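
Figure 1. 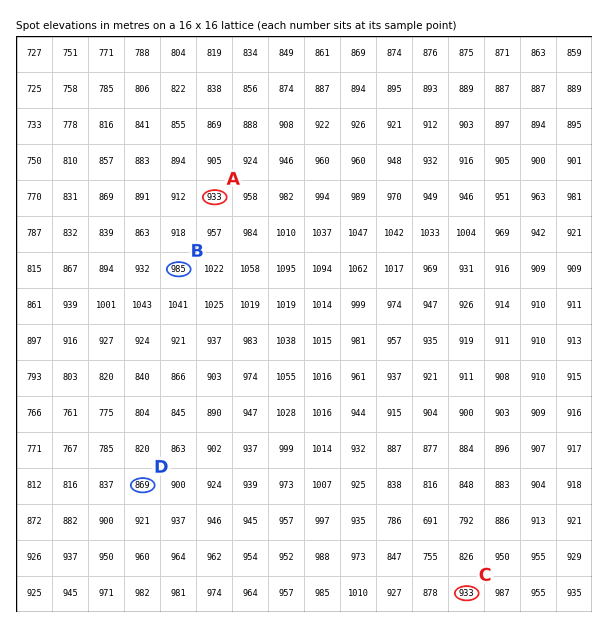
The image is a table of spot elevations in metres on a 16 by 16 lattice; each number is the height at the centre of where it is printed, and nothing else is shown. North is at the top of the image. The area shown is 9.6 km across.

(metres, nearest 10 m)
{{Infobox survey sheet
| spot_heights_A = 930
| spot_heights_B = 980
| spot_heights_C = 930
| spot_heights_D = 870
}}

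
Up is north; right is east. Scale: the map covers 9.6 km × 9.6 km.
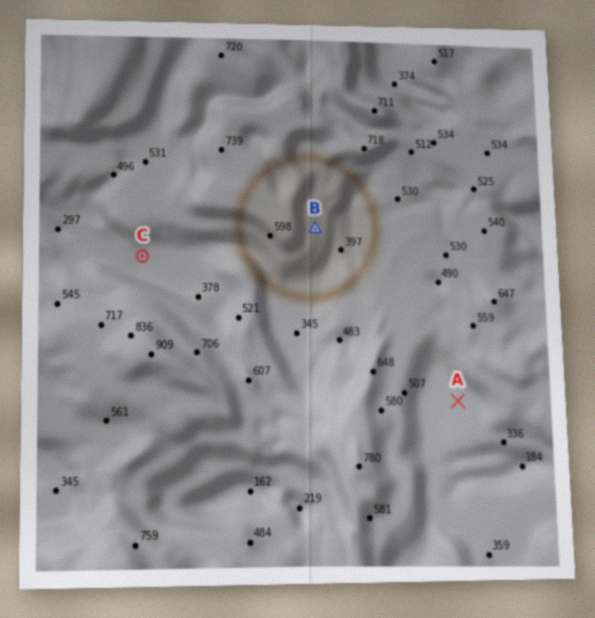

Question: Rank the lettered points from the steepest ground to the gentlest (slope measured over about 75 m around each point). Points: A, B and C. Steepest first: B C A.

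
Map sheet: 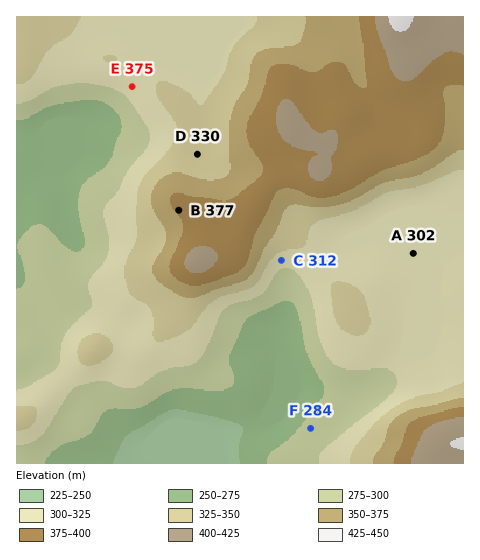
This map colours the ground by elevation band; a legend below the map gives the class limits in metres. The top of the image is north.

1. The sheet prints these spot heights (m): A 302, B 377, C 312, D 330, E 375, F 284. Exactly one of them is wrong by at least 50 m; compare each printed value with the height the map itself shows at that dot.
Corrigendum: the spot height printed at E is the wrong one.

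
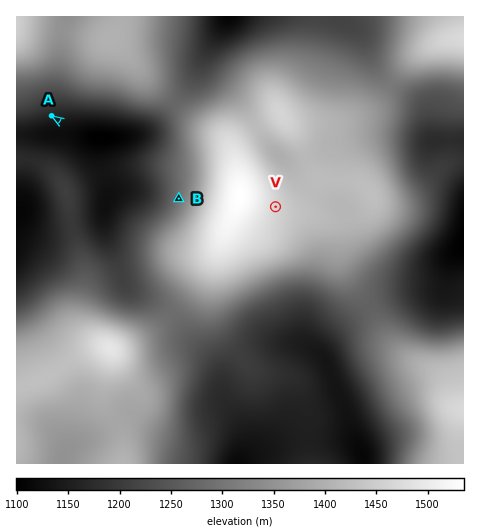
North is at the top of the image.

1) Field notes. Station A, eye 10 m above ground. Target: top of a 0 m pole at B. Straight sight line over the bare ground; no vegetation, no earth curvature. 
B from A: seen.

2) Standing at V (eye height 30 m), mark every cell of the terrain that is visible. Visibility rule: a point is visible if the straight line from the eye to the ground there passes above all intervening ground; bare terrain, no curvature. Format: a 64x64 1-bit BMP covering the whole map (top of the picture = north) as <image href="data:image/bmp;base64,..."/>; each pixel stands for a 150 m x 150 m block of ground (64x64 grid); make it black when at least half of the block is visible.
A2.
<image width="64" height="64" href="data:image/bmp;base64,Qk0+AgAAAAAAAD4AAAAoAAAAQAAAAEAAAAABAAEAAAAAAAACAAATCwAAEwsAAAIAAAAAAAAA////AAAAAAAAD+AAAP///wAH4AAA////AAPAAAB///4AAcAAAD///gAAAAAAH//8AAAAAAAf//wAAAAAAA///AAAAAAAA///AAAAAAAB//8AAAAAAAH//wAAAAAAAf//AAAAAAAB//8AAAAAAAH//wAAAAAAAf//AAAAAAAB//8AAAAAAAH//wAAAAAAAf//AAAAAAAB//8AAAAAAAH//wAAAAAAAf//AAAAAAAB/8MAAAAAAAH+AAAAAAAAAfAAAAAAAAABAAAAAAAAAAAAAAAAAAAAAAAAAAAAAAAAAAAAAAAAAAwAAAAAAAAADAAAAAAAAAAeAAAAAAAAAB8AAAAAAAD+PwAAAAAAAf//gAAAAAAB///AAAAAAAD//+AAAAAAAP//8AAAAAAA///wAAAAAAB///AAAAAAAH//8AAAAAAAf//gAAAAAAA//+AAAAAAACf/wAAAAAAAB/+AAAAAAAAH/4AAAAAAAA//AAAAAAAAP/8AAAAAAAB//wAAAAAAAH//gAAAAAAAP/+AAAAAAAA+HwAAAAAAADwAAAAAAAAAEAAAAAAAAAAAAAAAAAAAAAAAAAAAAAAAAAAAAwAAAAAAAAH/AAAAAAAAA/8AAAAAAAAD/wAAAAAAAAP/AAAAAAAAA/8AAAAAAAAD/wAAAAAAAAP4AAAAAAAAA/AAAAAAAAAD8A=="/>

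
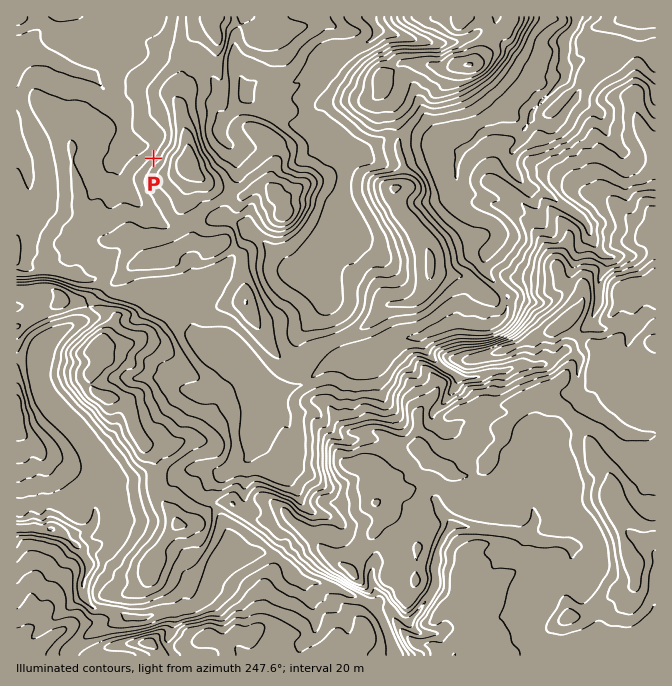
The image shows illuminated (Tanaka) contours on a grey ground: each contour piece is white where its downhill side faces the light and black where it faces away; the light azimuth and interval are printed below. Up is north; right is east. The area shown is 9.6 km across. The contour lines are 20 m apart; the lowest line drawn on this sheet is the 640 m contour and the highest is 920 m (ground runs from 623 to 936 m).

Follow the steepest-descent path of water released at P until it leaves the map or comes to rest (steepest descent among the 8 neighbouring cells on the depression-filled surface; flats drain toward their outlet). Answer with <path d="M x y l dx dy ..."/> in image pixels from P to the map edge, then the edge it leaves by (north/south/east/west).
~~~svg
<path d="M154 158l-10-10-4 0-6-3 0-2-9-8-1-15-2-2 0-3-4-7-8-8 0-2-3-3-3-7-14-13-3-2-3 0-2-1-4 0-1-2-3 0-19-10-3 0-7-3-5 0-2-2-21 0"/>
exit: west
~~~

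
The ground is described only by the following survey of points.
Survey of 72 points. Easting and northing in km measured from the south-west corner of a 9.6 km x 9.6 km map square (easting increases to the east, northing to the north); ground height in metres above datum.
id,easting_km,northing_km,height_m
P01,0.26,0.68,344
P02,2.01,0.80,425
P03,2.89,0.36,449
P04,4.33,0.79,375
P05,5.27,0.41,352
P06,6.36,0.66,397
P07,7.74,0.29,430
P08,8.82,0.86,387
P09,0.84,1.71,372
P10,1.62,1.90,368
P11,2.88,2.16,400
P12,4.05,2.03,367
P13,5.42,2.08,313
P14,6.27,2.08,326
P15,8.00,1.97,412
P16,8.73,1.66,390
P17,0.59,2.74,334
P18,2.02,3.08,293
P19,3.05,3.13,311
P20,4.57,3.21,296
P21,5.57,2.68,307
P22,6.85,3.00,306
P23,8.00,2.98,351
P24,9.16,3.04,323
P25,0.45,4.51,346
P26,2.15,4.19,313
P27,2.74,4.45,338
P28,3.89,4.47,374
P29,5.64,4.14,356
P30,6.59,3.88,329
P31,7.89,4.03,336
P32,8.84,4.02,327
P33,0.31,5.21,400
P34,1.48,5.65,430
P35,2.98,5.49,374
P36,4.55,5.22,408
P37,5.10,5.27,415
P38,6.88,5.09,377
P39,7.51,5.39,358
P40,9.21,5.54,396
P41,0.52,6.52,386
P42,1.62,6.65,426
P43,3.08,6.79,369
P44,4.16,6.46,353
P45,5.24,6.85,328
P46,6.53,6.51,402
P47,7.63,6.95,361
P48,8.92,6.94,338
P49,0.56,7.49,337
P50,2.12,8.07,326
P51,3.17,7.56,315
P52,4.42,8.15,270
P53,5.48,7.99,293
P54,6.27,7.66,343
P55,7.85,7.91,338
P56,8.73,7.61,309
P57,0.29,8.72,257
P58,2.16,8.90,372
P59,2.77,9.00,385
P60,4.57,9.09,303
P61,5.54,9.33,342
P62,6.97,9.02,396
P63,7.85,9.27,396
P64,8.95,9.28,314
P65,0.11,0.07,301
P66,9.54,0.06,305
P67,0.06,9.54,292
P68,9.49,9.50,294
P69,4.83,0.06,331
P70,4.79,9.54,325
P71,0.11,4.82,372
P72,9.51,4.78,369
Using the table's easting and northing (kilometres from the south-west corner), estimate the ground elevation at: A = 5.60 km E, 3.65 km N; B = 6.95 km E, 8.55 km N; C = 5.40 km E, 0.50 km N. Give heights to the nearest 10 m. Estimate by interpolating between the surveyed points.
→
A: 330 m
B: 380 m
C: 360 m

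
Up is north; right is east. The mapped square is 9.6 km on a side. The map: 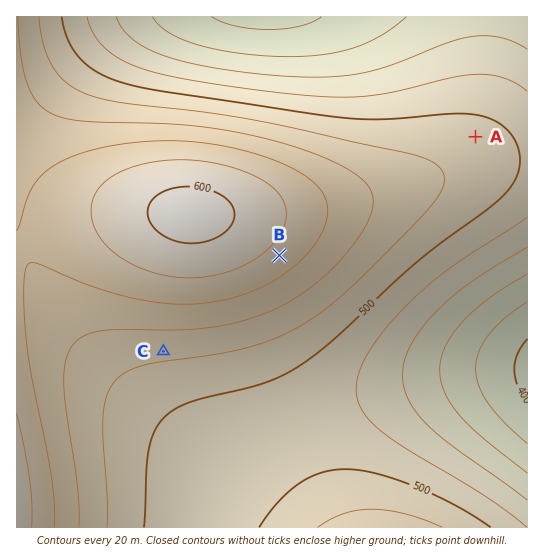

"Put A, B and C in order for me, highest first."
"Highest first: B C A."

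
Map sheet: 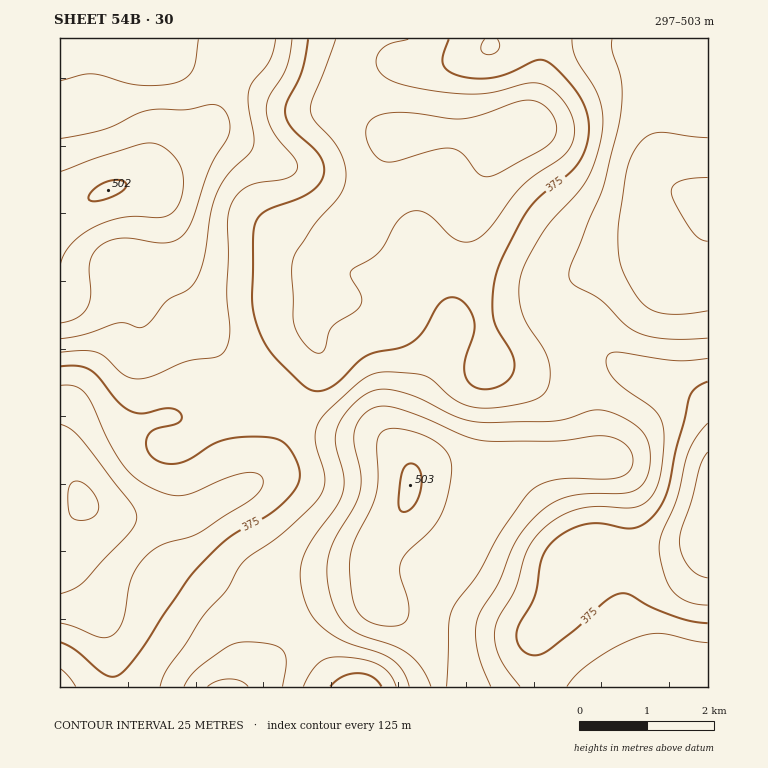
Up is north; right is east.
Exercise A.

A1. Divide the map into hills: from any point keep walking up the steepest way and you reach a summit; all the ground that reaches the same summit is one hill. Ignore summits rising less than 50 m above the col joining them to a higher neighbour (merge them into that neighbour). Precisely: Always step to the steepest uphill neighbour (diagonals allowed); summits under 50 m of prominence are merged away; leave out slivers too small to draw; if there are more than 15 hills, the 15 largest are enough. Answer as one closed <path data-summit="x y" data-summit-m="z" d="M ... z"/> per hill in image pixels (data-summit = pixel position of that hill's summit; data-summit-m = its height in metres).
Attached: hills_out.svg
<path data-summit="410 485" data-summit-m="503" d="M540 38l-183 1-8 26 1 33 12 17 11 10 10 6 15 3-6 3-3 7-8 30-14 27-12 17-27 29-12 19-3 13 7 19-9 20 0 14 9 20 0 10-5 17-51 93-11 11-25 13-5-19-11-25-20-25-17-10-20 2-25 10-31 15-19 16-5 9-2 10 12 23-11 13-14 9 0 163 648 0 0-279-12-11-20-10-38-12-25-15-14-6-15 2-37 10-58-1-2-33-12-54-7-19-1-29 7-34 15-37 14-19 20-12 6-8 10-40z"/><path data-summit="108 190" data-summit-m="502" d="M356 38l-296 1 0 484 14-8 11-13-12-23 2-10 5-9 9-9 19-12 47-20 20-2 10 5 15 13 18 30 9 22 1 9 25-13 14-16 48-88 5-17 0-10-9-20 0-14 9-20-7-19 3-13 12-19 27-29 12-17 14-27 8-30 3-7 6-3-15-3-10-6-11-10-12-17-1-33 8-24z"/><path data-summit="708 210" data-summit-m="482" d="M708 38l-167 1-2 41-10 40-6 8-20 12-14 19-15 37-7 34 1 29 7 19 10 43 5 45 57 0 37-10 15-2 14 6 25 15 38 12 20 10 12 9z"/>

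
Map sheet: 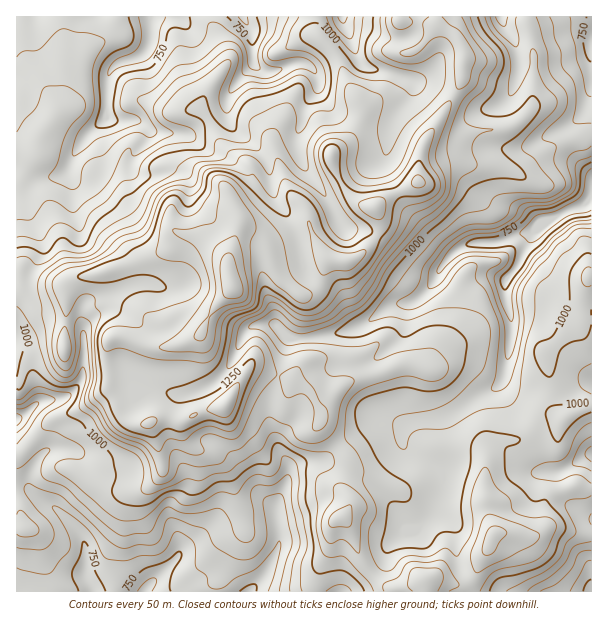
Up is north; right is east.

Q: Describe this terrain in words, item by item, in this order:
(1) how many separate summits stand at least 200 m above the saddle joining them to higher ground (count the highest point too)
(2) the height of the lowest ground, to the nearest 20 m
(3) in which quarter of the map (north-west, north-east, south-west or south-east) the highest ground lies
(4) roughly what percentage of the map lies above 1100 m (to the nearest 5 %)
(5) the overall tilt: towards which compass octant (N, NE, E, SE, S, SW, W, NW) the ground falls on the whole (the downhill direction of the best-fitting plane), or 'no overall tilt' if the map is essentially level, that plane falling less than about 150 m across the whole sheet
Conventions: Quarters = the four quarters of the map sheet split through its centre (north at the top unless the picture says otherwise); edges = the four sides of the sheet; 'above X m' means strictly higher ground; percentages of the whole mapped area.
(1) Counting only tops that stand 200 m proud, the map has 1 summit.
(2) The lowest point is down at roughly 660 m.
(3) The highest ground is in the north-west quarter.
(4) Ground above 1100 m makes up about 30 % of the sheet.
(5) On the whole the map has no overall tilt.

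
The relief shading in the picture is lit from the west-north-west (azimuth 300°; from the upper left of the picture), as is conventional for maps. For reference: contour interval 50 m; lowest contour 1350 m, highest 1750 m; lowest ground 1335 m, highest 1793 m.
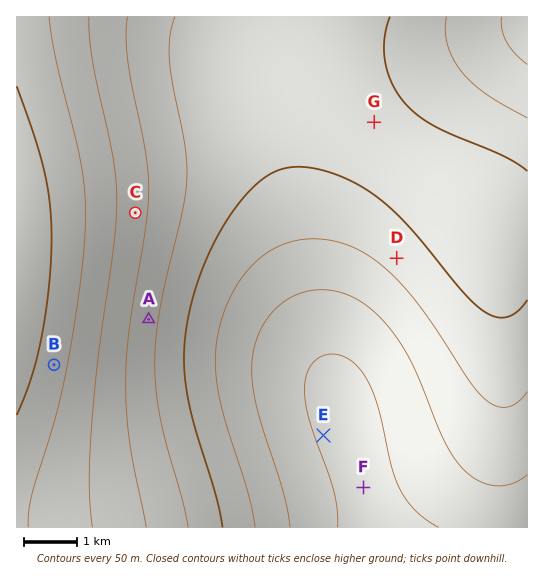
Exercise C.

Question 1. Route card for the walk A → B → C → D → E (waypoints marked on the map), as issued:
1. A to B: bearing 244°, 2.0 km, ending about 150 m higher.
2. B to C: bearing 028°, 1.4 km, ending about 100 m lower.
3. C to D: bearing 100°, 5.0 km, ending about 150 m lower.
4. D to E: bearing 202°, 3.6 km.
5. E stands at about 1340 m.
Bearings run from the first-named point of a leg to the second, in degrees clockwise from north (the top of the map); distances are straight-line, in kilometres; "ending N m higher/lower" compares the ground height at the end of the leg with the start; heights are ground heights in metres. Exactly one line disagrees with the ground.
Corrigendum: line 2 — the distance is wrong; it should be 3.2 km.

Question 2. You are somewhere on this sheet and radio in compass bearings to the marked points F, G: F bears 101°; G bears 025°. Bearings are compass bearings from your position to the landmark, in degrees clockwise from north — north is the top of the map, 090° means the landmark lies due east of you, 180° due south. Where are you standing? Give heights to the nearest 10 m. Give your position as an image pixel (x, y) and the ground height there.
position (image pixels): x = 217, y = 459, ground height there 1480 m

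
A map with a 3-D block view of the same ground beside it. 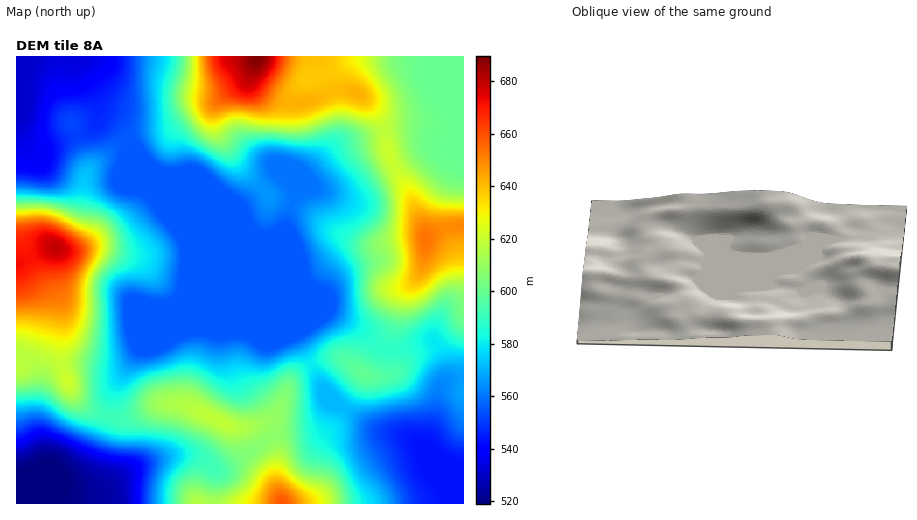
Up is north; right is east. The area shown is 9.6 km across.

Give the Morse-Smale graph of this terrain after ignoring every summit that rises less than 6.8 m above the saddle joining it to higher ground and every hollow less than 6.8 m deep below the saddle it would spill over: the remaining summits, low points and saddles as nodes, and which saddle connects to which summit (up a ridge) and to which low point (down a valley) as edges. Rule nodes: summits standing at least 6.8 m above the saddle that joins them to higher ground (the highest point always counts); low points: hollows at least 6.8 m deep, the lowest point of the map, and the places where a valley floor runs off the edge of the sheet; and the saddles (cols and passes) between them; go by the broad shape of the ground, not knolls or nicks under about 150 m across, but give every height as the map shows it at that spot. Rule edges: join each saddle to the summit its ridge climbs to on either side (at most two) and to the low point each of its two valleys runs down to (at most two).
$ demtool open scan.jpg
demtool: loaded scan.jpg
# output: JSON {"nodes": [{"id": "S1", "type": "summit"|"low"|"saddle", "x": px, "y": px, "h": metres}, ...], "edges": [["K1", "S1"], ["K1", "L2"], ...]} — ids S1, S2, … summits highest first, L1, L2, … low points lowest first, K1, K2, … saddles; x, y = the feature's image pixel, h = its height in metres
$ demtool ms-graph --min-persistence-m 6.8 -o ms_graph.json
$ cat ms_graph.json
{"nodes": [
{"id": "S1", "type": "summit", "x": 257, "y": 58, "h": 690},
{"id": "S2", "type": "summit", "x": 56, "y": 247, "h": 680},
{"id": "S3", "type": "summit", "x": 281, "y": 502, "h": 658},
{"id": "S4", "type": "summit", "x": 426, "y": 239, "h": 654},
{"id": "S5", "type": "summit", "x": 218, "y": 421, "h": 619},
{"id": "S6", "type": "summit", "x": 363, "y": 374, "h": 599},
{"id": "L1", "type": "low", "x": 42, "y": 484, "h": 519},
{"id": "L2", "type": "low", "x": 25, "y": 85, "h": 530},
{"id": "L3", "type": "low", "x": 441, "y": 472, "h": 543},
{"id": "L4", "type": "low", "x": 447, "y": 101, "h": 600},
{"id": "K1", "type": "saddle", "x": 29, "y": 257, "h": 671},
{"id": "K2", "type": "saddle", "x": 446, "y": 227, "h": 649},
{"id": "K3", "type": "saddle", "x": 385, "y": 130, "h": 618},
{"id": "K4", "type": "saddle", "x": 276, "y": 435, "h": 608},
{"id": "K5", "type": "saddle", "x": 108, "y": 417, "h": 591},
{"id": "K6", "type": "saddle", "x": 384, "y": 348, "h": 589},
{"id": "K7", "type": "saddle", "x": 311, "y": 365, "h": 580},
{"id": "K8", "type": "saddle", "x": 344, "y": 409, "h": 571},
{"id": "K9", "type": "saddle", "x": 127, "y": 142, "h": 555}],
"edges": [["K1", "S2"], ["K1", "L1"], ["K1", "L2"], ["K2", "S4"], ["K2", "L3"], ["K2", "L4"], ["K3", "S1"], ["K3", "S4"], ["K3", "L2"], ["K3", "L4"], ["K4", "S3"], ["K4", "S5"], ["K4", "L1"], ["K4", "L3"], ["K5", "S2"], ["K5", "S5"], ["K5", "L1"], ["K5", "L2"], ["K6", "S4"], ["K6", "S6"], ["K6", "L2"], ["K6", "L3"], ["K7", "S5"], ["K7", "S6"], ["K7", "L2"], ["K7", "L3"], ["K8", "S3"], ["K8", "S6"], ["K8", "L3"], ["K9", "S1"], ["K9", "S2"], ["K9", "L2"]]}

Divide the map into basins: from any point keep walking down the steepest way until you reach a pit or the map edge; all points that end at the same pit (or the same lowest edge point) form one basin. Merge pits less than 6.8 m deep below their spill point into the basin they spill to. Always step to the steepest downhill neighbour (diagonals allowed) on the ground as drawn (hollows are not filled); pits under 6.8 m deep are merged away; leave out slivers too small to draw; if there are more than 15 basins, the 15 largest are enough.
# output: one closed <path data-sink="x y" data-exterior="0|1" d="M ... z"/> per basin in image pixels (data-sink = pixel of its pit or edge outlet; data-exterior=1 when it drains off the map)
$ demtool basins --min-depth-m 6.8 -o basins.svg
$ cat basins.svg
<path data-sink="17 57" data-exterior="1" d="M256 56l-240 1 0 205 6-1 26-13 8 0-3 28 10 37 0 55 13 29 8 9 12 7 17 6 14 0 33-15 20 0 47 21 22 2 23-8 5-5 11-28 6-10 21-14 15-5 9 0 8 3 20 16 10 0 7-4 4-28 8-23 5-23 19-24 3-10 3-32-16-38-20-35-8-37-8-13-14-15-12-4-14 1-29 12-15 0-23-10-14-13z"/><path data-sink="17 503" data-exterior="1" d="M55 247l-7 1-32 15 0 240 265 1-5-23 2-34-2-11-7-11-9-1-11 3-14 0-55-23-20 0-33 15-14 0-22-8-15-14-10-18-4-17 1-49-10-37z"/><path data-sink="463 465" data-exterior="1" d="M463 226l-18 2-13 4-6 5-3 27-3 10-19 24-5 23-8 23-3 24-4 6-14 2-20-16-8-3-9 0-15 5-21 14-6 10-11 28-5 5-10 4 7 2 7 11 2 11-2 34 7 23 181-1z"/><path data-sink="463 64" data-exterior="1" d="M463 56l-144 1 13 33 16 0 12 4 14 15 7 11 9 39 20 35 16 43 6-5 13-4 19-2z"/>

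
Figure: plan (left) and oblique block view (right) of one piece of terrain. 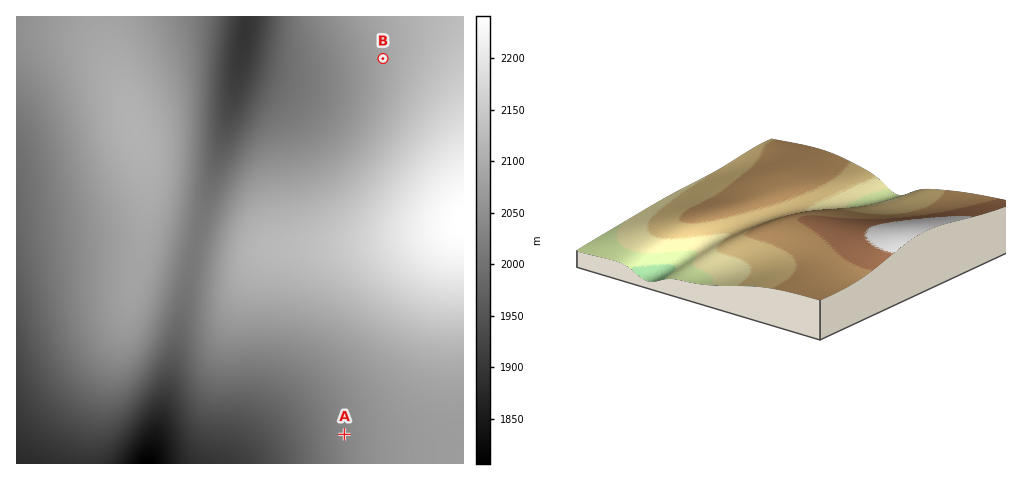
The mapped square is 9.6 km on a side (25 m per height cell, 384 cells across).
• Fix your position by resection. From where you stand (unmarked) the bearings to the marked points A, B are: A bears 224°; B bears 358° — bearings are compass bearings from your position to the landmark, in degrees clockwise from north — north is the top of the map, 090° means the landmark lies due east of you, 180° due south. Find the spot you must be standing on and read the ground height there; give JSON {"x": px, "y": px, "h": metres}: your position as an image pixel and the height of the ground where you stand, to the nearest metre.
{"x": 394, "y": 383, "h": 2075}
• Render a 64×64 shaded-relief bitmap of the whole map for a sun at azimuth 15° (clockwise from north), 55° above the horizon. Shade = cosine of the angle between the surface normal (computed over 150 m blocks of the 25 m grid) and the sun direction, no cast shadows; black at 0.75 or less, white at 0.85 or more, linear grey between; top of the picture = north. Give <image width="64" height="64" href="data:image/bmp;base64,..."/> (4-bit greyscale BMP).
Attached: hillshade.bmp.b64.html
<image width="64" height="64" href="data:image/bmp;base64,Qk12CAAAAAAAAHYAAAAoAAAAQAAAAEAAAAABAAQAAAAAAAAIAAATCwAAEwsAABAAAAAAAAAAAAAAABEREQAiIiIAMzMzAERERABVVVUAZmZmAHd3dwCIiIgAmZmZAKqqqgC7u7sAzMzMAN3d3QDu7u4A////AIh3d2ZmZmVVVWZVVmZ3d3d3d3d3iIiImZmaqqqqqqqriHd2ZmZmVVVVZlVVZmZ3d3d3d3eIiIiZmZqqqqqqqqqHd3ZmZVVVVERVVVVWZmZmZ3d3d3iIiJmZmqqqqqqqqod3ZmZVVVREREVURFVWZmZmZnd3eIiImZmaqqqqqqqqh3dmZVVVREQzRERERVVWZmZmZ3d3iIiZmZmqqqqqqqqHd2ZlVVREQzNEREREVVVWZmZmd3eIiJmZmZmqqqqqqod2ZlVVRERDMzREM0RFVVVWZmZ3d4iIiZmZmZmZmaqqh3ZmVVREREMzM0QzREVVVVVmZmd3eIiJmZmZmZmZmZl3dmZVVEREQzMzRDM0RFVVVWZmZ3d4iIiZmZmZmZmZmXd2ZlVURERDMzNEQzREVVVVVmZnd3eIiImZmZmZmZmZd3ZmVVVEREQzM0RDNERVVVVWZmZ3d4iIiIiIiIiIiJl3dmZVVVREREM0RERERFVVVVZmZnd3eIiIiIiIiIiIiHd2ZlVVVVVERERERERFVVVVVWZmZ3d3eIiIiIiIiIiId2ZmZVVVVVVUREVUREVVVVVVZmZmd3d3d3d3d3d3d3h3ZmZmVVVVVVVVVVVUVVVVVVVmZmZnd3d3d3d3d3d3d3d2ZmZmZmZmZlVWZVVVVVVVVWZmZmZnd3d3d3d2Zmd3d3ZmZmZmZmdmZmZmZVVWVVVVVmZmZmZmZmZmZmZmZmZ3d2Zmd3d3d3d2Z3dmZmZmZlVmZmZmZmZmZmZmZmZmZnd3d3d3d3eIiHd3d2ZmZmZmZmZmZmZmZmZmZlVVVVVWd3d3d3d4iIiIh3eHdmZmZmZmZmZmZmZmZmVVVVVVVVV3d3d3eIiIiZmIiIh3ZmZmZmZmZmZmZmZmVVVVVVVVVXd3d3iIiImZmZiIiId3d3dmZmZmZmZmZmVVVVVVVVVVd3d3iIiJmZmZmYiZh3d3d3dmZmZmZmZmZlVVVVVVVVV3d4iIiJmZmaqZmZmYd3d3d3d2ZmZmZmZmZVVVVVVVVXd4iIiJmZmaqqmZmZiHd3d3d3d3d3ZmZmZmVVVVVVVVd4iIiJmZmaqqqpmZmYd3iIh3d3d3d3dmZmZmVVVVVVV4iIiJmZmaqqqqqZmZiIiIiIiIh3d3d3d2ZmZmZmZmZoiIiImZmZqqqqqpmamYiIiIiIiIiIiHd3d2ZmZmZmZmiIiImZmZmqqqqqqaqpiImZmZmZmIiIiId3d3dmZmZmaIiIiZmZmZqqqqqqqqmYmZmZmZmZmZmIiIh3d3d3d3d4iIiZmZmZmaqqqqqqqpmZqqqqqqqpmZmZiIiIiHd3eIiIiZmZmZmZmqqqqqqqqZqqq7u7qqqqqpmZmYiIiIiIiIiZmZmZmZmZmqqqqrqqqqu7u7u7u7u6qqqZmZmZmZmYmZmZmZmZmZmaqqqqu7qqu8zMzMzMu7u7qqqqqZmZmZmZmZmZmJmZmZmqqqq7u6u8zMzMzMzMzLu7uqqqqqqqqZmZmYiIiImZmaqqqru7u8zN3d3d3dzMzLu7u7uqqru5mZmYiIiIiJmZqqqrvMy7zN3d3d3d3dzMzLu7u7u7u7mZmYiIiIiIiZmqqqu8zMzN3e7u7u3d3dzMzMu7u7u7uZmZiIiIiIiJmaqqu7zczM3e7u7u7u3d3czMzMzMzMzJmZiIiIiIiImZqqu7vN3c3e7u7u7u7t3d3MzMzMzMzMmZiIiIiIiIiZmqu7vM3d3d7u7u7u7u3d3dzMzMzMzMyZmIiIiIiIiZmqq7u8zd3d3u7u7u7u7t3d3MzMzMzM3ZmIiIiIiIiJmaq7u7zN7t3e7u7u7u7t3d3czMzMzN3diIiIiIiIiImaqru8zM3u3d7u7u7u7u3d3dzMzMzN3d2IiIiIiIiImZqru8zMze7t3u7u7u7u3d3dzMzMzM3d3YiIiIiIiIiZqqu8zMzN7u3d7u7u7t3d3czMzMzMzd3diIiIiIiIiZmqu7zMzM3u7d3e7u7d3d3MzMzMzMzM3d2IiIiIiIiZmqu7zMzMzd7t3d3d3d3czMzMzMzMzMzN3Yh3d4iIiJmqq7zMzczN3u3d3d3d3MzMy7u7u7zMzMzdd3d3eIiJmaq7zMzd3Mze7dzM3czMzLu7u7u7u7zMzN13d3eIiJmaq7vMzd3czN3dzMzMzMu7u7u7u7u7u8zMzHd3d4iImZqrvMzd3d3M3d3MzMzLu7uqqqqqq7u7zMzMd3d4iImZqru8zN3d3czN3cu7u7u7qqqqqqqqu7u8zMx3d3iIiZqqu8zN3d3dzM3dy7u7u6qqqqqqqqqru7vMzHd3iIiZmqu7zM3d3d3MzNzLqqqqqqmZmZmaqqq7u8zMiIiIiZmqq7zM3d3d3czMzMuqqqqpmZmZmZmqqqu7vMyIiIiJmaq7vMzd3d3dzMzMu6qqqZmZmZmZmZqqq7u7zIiIiJmaqrvMzN3d3d3Mu8y6qZmZmZmIiJmZmaqqu7vMiIiZmaqru8zN3d3d3cy7vLqZmZmZiIiIiJmZqqq7u7uZmZmaqqu7zM3d3d3dzLu7upmJmYiIiIiIiZmaqqu7u5mZmaqqu7zMzd3d3dzMu7u6mIiIiIiIiIiJmZqqq7u7maqqqqu7vMzM3d3dzMu7q7qYiIiIiIiIiIiZmaqqu7uqqqqru7u8zMzd3dzMy7qqqpiIiIiId4iIiJmZqqq7u6qqqru7u8zMzM3czMzLuqqqmHd4iId3eIiImZmqqqu7"/>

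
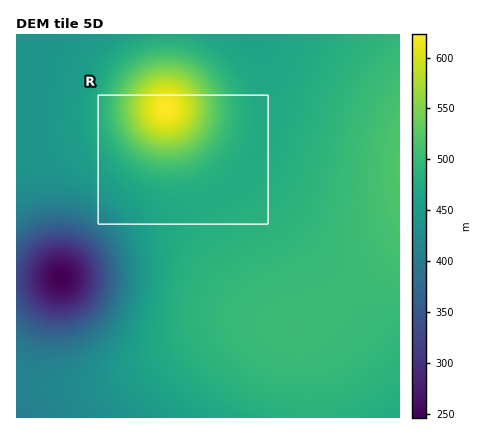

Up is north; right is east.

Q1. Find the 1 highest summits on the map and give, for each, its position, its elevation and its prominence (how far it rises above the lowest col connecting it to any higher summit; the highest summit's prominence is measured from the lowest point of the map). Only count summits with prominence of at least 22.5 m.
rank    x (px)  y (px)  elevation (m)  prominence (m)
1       166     108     623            377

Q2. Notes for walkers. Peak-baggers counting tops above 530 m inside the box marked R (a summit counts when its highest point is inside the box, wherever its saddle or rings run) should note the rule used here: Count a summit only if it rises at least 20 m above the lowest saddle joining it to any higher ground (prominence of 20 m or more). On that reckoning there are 1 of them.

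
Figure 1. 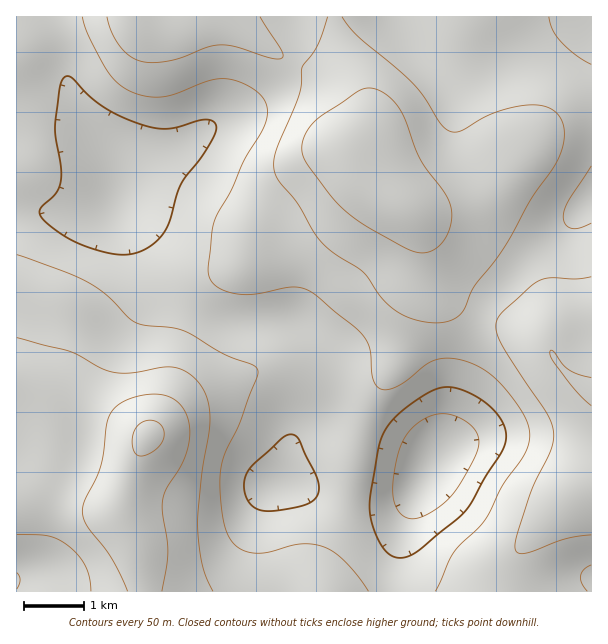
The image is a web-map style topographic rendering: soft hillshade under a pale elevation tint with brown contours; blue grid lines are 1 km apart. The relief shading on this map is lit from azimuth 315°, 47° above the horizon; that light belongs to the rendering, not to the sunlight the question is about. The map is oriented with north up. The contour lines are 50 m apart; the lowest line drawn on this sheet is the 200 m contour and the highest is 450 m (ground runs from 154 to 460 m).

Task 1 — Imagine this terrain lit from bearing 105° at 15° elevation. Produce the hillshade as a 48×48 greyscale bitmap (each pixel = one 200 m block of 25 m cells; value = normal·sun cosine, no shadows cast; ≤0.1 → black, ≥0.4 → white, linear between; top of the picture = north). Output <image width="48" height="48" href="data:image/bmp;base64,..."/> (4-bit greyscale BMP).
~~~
<image width="48" height="48" href="data:image/bmp;base64,Qk32BAAAAAAAAHYAAAAoAAAAMAAAADAAAAABAAQAAAAAAIAEAAATCwAAEwsAABAAAAAAAAAAAAAAABEREQAiIiIAMzMzAERERABVVVUAZmZmAHd3dwCIiIgAmZmZAKqqqgC7u7sAzMzMAN3d3QDu7u4A////AGZmZVRGiru6qZiId3iaqphmVVVniZqqqnZmZURGiru7qZiHd3iaqphlVFVniJqrqod3ZURXmrzMuph3d3iaqphlRERWeJq7u4iHZURXm8zMuph3d3iaqqhlMzRFZ4mqupmHZVVoq8zNy6h2Z3iZq6l1MzM0VniaqpmHVVZ5q8zN3Kl2ZneJq7qFMiIjRWeImZiHVEZ5u7zN3bmHZmZ4rMuWQyISNFZ3iIiHZEV5u7zO7sqHdmZordynUyERI0VmeIiHZURpvMze/tuYdmVore64ZCEBIzRWd3eIdUNYq8zv/tuph2Vorf7KdDEAEiNFZ3eIhkNHm83v/tuph2Znrf/bhkIRESI0ZneIhkM1i87//tu5h2ZnrO/rl1MhERI0Vnd4h1M0es7//sy6l3ZnnO/sqGVDIhI0VneIh1M0ab3v7cy6mHdni97sqHZUMiI0ZneIh2Q0WKze3My6mId3ec7tuYZlQzNFZniIh2VEV5vNzLu6mYh3eKztyodlQzNFZ4iIiHZVVoq7u7qqmZiHZ5vdyodlQzRWd4iIiIdmVnmqqqqpmZmHZnm8ypd2RDRniIiIiIh2ZniaqZmZmZmHZWiruph2VEVoiIiIiZmHZniZmYiImZiHZWeaqph2VEZ4mIiIiZmIdniZmIeIiYh3ZmeJmZh2VFaJmYiIiZmYd3iZmIiIiId3ZmeImZh2VVaJmYiImamYiIiJmIiIiHdmZmeIiZmHZVZ4mIiImamZiIiImJmZmHZmZnd4iZmHZVZ4iIiImZmZiHd4iImZmHZmd3d4maqYdlZnd4iImZmYh3d3d4mamHZnd3d4mqqph2Z3d4iImZiId2ZmZniZmHd3d3d4mqqqmHd3d4iIiIiHdmZmVniZiHd3d3d4mqqqqYiId4iZmIh3ZlVVVWiJh3d3d3d4q7qqqpmYd4mZmIh3ZVVVVWeIh3Z3d3eJq7uqqqqod4mZmZiGZVVURWeId2ZmZneJu7uqq7u5h5mZmqmGVVVURFZ4dmVWZniau7qqq8zKmJmZqqmGVVVVREZ3dlVWZ3iaq6mZq8zLqZmaq6qHZVZlREVmZlVWd4maqqmImrzMupmqu6mHZmZmVDRVZVVWeJmqqpiIiavMy4mqu6mHZmdmVDM0RFVniZmqqph3iJrMzIiauqmHd3d2VDIiM0VniZq7uYd3eIq8zIiaqpiHeIiHZUMhEjVniZq7uYdnd4mrzIiaqZiHiJmIdlMhETRniJq8uYdmd4ibvImaqYd3iZqph2UyEjRWeJq8uYdmZ3iau4mZmHd3iau6mHZDMzRVZ5q8uYd2Z3iJqpmZh2Zniau7mHZVVVVVZ5q7qYd3d3eJmaqphlVXiau7qYdmZmVVaJq6mIiId3eIiaqphkRWiZq7qYd3d2ZmeKqpiIiIiHiIiKqpdUNWiZmqqYiIiHZniaqoh4iZiIiIiZmYdTNXiZmZmYiJiHZ4mqqYd3iZmYiJmYmYZDNXiYiZmImZmHZ4qqmHd3iZmZmZmYiHVDNXmYiImZmZiHeJqqmHd3iJmZmZmQ=="/>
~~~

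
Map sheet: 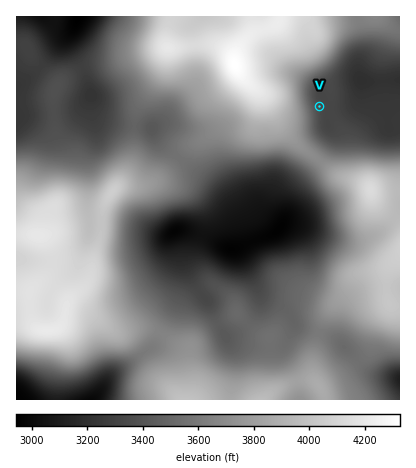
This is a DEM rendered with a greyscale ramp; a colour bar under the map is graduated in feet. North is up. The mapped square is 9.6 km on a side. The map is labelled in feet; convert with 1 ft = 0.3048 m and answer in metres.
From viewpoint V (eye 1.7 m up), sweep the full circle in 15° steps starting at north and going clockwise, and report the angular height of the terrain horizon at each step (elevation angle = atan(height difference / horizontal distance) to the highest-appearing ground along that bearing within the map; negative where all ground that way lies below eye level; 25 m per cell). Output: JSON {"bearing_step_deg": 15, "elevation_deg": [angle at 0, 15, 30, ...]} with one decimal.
{"bearing_step_deg": 15, "elevation_deg": [7.4, 3.9, 2.1, 1.5, -0.3, -1.1, -0.9, -0.8, 1.0, 4.2, 5.8, 5.1, 4.6, 5.7, 7.0, 9.6, 11.7, 12.7, 12.8, 12.4, 10.9, 8.2, 7.8, 8.1]}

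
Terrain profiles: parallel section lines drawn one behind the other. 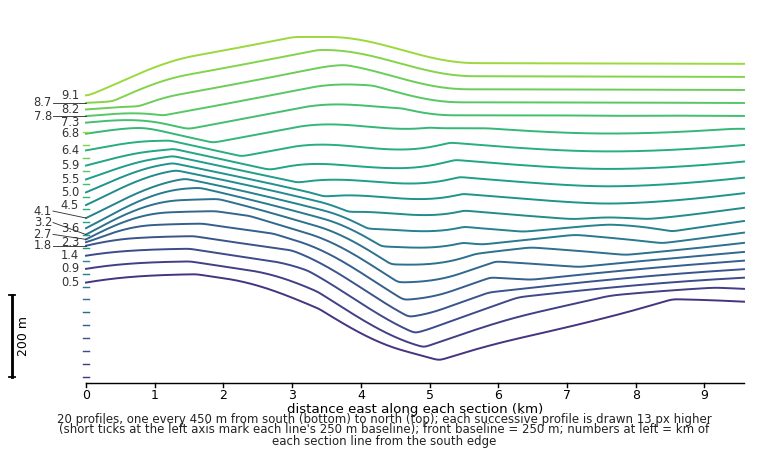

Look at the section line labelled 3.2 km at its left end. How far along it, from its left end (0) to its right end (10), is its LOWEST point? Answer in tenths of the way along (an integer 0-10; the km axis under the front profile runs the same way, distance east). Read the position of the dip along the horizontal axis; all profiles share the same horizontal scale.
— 5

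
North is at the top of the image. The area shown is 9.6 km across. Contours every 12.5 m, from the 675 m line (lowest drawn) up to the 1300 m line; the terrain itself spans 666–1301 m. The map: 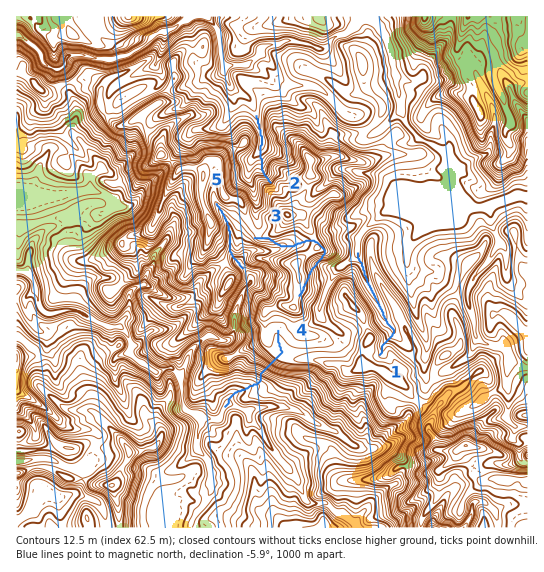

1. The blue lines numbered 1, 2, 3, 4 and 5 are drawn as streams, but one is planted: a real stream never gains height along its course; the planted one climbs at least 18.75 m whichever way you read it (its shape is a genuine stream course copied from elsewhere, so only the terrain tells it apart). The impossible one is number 3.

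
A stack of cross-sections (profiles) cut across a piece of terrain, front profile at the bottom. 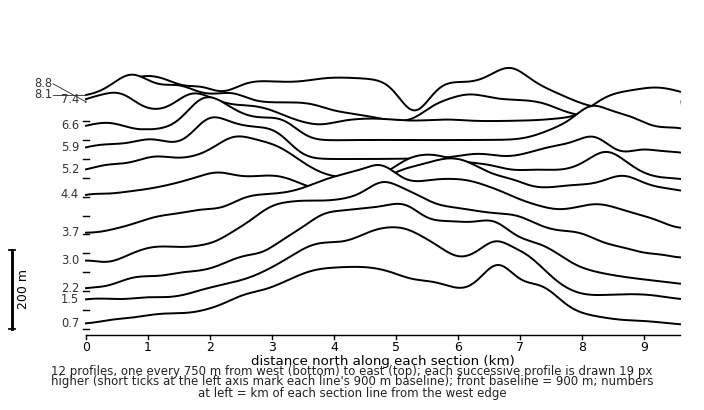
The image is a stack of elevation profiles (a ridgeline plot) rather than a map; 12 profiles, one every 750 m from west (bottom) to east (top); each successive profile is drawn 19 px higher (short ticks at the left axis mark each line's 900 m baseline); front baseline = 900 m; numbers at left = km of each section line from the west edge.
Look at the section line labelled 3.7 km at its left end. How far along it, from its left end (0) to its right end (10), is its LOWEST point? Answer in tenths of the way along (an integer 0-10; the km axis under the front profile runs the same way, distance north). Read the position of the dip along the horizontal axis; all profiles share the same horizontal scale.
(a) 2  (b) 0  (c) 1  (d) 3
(b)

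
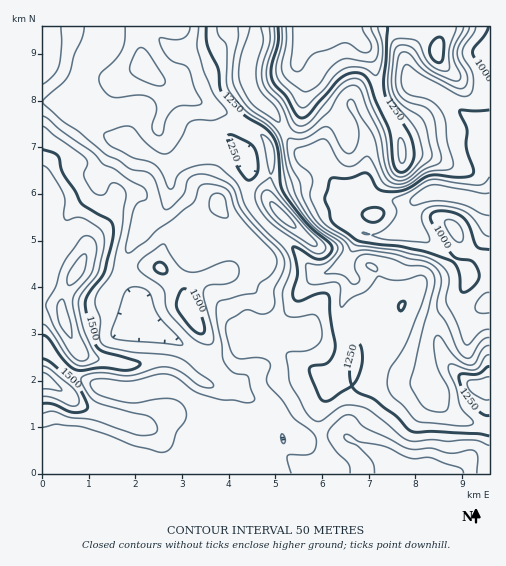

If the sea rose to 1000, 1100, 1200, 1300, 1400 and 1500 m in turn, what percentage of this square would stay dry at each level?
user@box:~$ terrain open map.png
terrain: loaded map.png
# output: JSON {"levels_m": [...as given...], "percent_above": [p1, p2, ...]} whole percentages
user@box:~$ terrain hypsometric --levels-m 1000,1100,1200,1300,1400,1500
{"levels_m": [1000, 1100, 1200, 1300, 1400, 1500], "percent_above": [94, 84, 74, 56, 25, 6]}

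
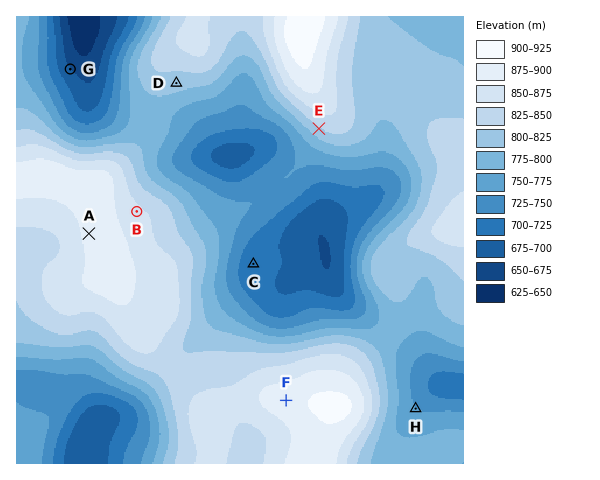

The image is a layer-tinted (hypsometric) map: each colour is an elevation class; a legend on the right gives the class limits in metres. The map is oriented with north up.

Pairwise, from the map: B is lower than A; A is higher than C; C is lower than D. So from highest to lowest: A B D C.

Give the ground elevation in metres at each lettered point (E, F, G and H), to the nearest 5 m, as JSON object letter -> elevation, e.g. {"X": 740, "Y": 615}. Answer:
{"E": 820, "F": 890, "G": 675, "H": 750}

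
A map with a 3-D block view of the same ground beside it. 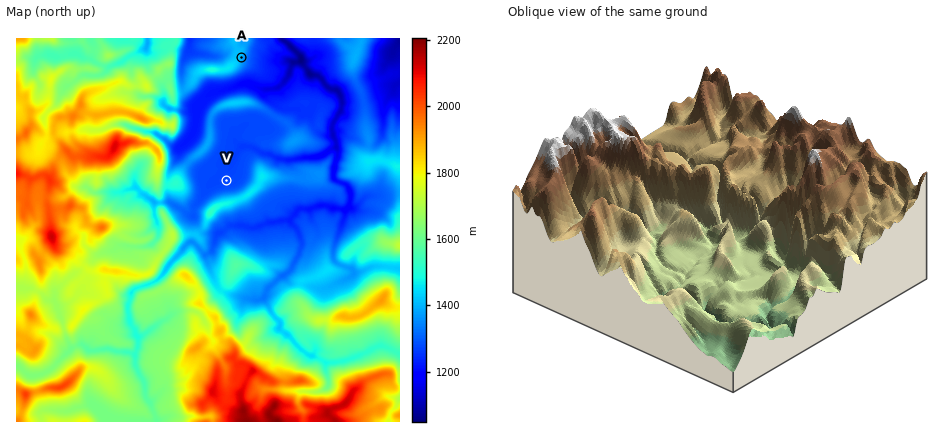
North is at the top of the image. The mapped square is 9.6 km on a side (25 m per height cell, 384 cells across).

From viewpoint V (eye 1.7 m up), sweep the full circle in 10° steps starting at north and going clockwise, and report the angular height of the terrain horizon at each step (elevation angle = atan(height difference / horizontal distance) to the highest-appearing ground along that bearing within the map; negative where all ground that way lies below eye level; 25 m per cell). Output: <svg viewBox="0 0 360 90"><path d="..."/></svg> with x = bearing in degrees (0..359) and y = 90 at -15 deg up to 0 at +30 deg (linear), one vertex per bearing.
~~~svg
<svg viewBox="0 0 360 90"><path d="M0 51l10 0 10 4 10 3 10 0 10 0 10-8 10-9 10-4 10-1 10-2 10-4 10-2 10-2 10-1 10-2 10-2 10-1 10 0 10 1 10 2 10 7 10 8 10-3 10 2 10 0 10 2 10-6 10-4 10-6 10 16 10-6 10 5 10 9 10 3 10 2"/></svg>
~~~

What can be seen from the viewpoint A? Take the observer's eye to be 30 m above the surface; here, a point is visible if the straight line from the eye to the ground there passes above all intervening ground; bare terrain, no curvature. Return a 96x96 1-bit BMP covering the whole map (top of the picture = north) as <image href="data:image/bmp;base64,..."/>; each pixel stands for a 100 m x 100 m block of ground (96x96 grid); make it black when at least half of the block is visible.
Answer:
<image width="96" height="96" href="data:image/bmp;base64,Qk2+BAAAAAAAAD4AAAAoAAAAYAAAAGAAAAABAAEAAAAAAIAEAAATCwAAEwsAAAIAAAAAAAAA////AAAAAAAAAAAAAAAAADwAAAAAAAAAAAAAAAZwAAAAAAAAAAAAAwAMAAAAAAAAAAAAwwAfAAAAAAAAAAAAgfz/wAAAAAAAAAYAAfg/4AAAAAAAAAIAAMAP8AAAAAAAAAAQAAAA8AAAAAAAAAHQAAAAfAAACAAAAAPQAAAAfgAABAAAAAHwAP/wfwAAAAAAAADwA//gAEAAAAAAAADwL//AAAAAAAAAAADwP/8AAAAAAAAAAABw//4AAAAAAAAAAABx//wAAAAAAAAAAABf//gAAAAAAAAAAAAf//gAAAAAAAAAAAAP3/AAAAAAAAAAAAYHx+AAAAAAAAAAAAMPwcAAAAAAAAAAAAAP4MAAAAAAAAAAAAAG8AAAAAAAAAAAAAA8+AAAAAAAAAAAAAA8fAAAAAAAAAAAAAAYPwA+AAAAAAAAAAB4DgD//AAAAAAAAADwAAH//wAAAAAAAAHwAPH//4AAAAAAAAfwAH///8AAAAAAAAfgAD////AAAAAAAAfAAB/g//AAAAAAAAOAAA/AP/gAAAAAAAeAAAcAH/wAAAAABAcAAAIAAf4AAAAABg4AAAOAAPwAAAACAzwAAAPwAAAAAAB/w/wAAAH4AAAAAAP8AfgADAH/gAAAAADwAPgP8AD/gAAAAAAAAPgP4AD+gAAAAAAAAHgPgAD9wAAAAAAAADgHAAB88QAAAAAAABAAAAB8+cAAAAAAAAAAAAB+/OcAAAADAIAAAAA+f/8AAAABgeAAAAAOP/8AAAAAgfAAAAAGH/8AAAAAg8AAAAAAD/8AAAADw8AAAAAAA/8AAAABx4AAAAAAAf8AAAAAxgAAAAAAAccAAAAADAGAAAAAAQMAAAAACADAAAAAAAEAAAAAAAB4AAAAAAAAAAAAAAAfAAAAAAAAAAAAAAABwAAAAAAAAAAACAAAYAAAAAAAAAAACDAAMAAAAAAAAAAAHPAAGAAAAAAAAAAAH+AAGAPAAAAAAAAAH+AAD//wQAAAAAAAD+AAD/74eAAAAAAAD+AAD/gIfgIAAAAADOAAB+AAfwcAAAAADCAAAAAAf/8AAAAADDgAAAAAf/8AAAAAHAwAAAAAf/8AAAAAGAAAAOAAf58AAABAYAAAAfgAfwcAAAB+gAAAAf44fwcAAAAAAAAAAf/wfwcAAAAAAAAAAP/gPwUAAAAAAQAAAP/wfwQAAAAAD4AAAP/wfwQAAAAA/4AAAP/4HwQAAAAD+QAAAP/4HwAAAAAf8AAAAf/8HwAAAAD/wAAAA//8HwAAAAB/wAA8D//+HgAAAAAAAQAP///+PgAAAAAAAQAH///+PgAAAAAAAQAB///wfAAAAAAAYgAA/D/w/AAAAAAA4gAAfh/y+AAAAAAAwgAAf44H+AAAAAABAwAAf4YP+AAAAAAACwAAf8Y/8AAAAAAAAwDwf+Z/8AAAAAAAA4GH//f/8AAAAAAAAYAD/8X/+AAAAAAAAYAB//j/+AAAAAAAAYAB/+H/+AAAAAAAAcAD/8P//AAAAAAAAcAHf4f//ABgAAAAAMADfw//ngA="/>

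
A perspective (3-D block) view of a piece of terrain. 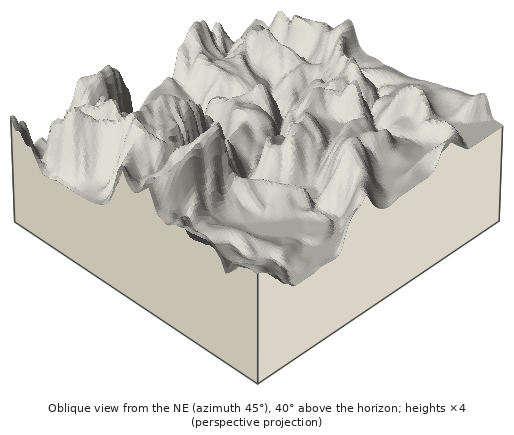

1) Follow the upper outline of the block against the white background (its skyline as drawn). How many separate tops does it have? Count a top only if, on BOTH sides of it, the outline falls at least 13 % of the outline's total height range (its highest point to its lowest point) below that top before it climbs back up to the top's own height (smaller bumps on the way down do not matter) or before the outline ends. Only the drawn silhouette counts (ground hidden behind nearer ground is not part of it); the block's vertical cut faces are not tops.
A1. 3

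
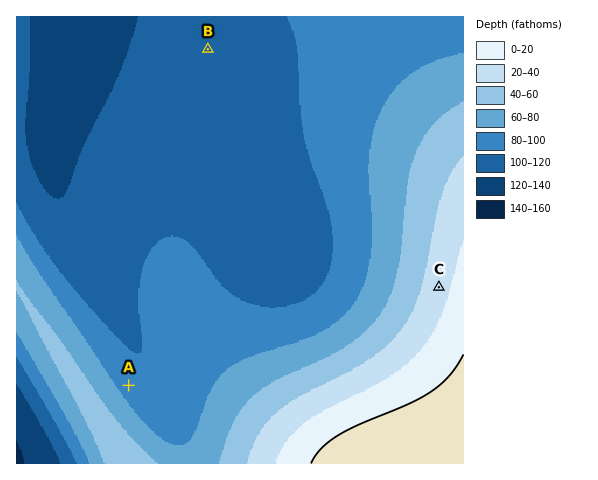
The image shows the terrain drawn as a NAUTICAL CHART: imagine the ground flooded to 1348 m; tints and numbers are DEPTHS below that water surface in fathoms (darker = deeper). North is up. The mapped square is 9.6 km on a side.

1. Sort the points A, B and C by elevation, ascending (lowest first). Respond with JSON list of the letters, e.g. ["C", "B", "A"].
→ ["B", "A", "C"]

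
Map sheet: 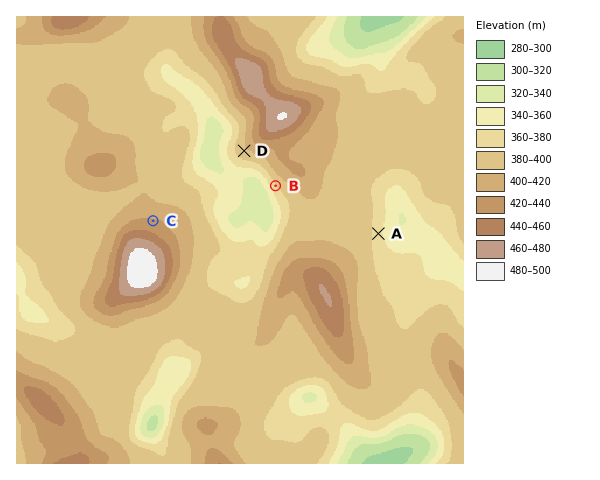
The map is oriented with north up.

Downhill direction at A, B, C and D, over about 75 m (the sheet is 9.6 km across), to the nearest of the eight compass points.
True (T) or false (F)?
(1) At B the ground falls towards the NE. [F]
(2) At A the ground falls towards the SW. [F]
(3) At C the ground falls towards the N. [T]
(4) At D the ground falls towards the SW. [T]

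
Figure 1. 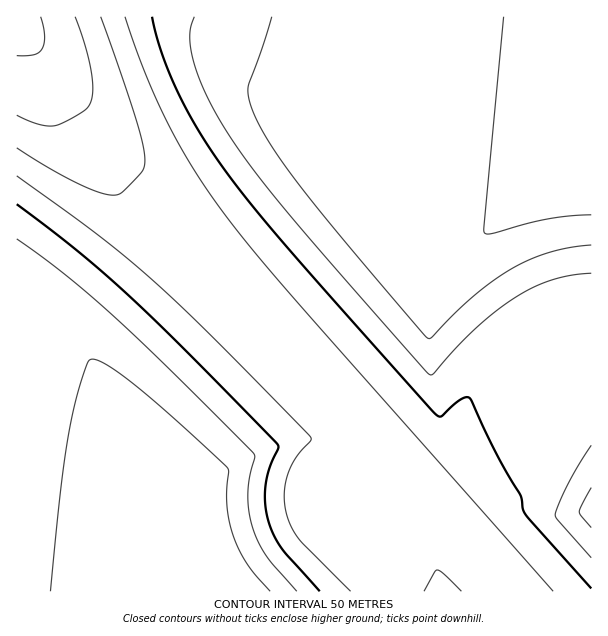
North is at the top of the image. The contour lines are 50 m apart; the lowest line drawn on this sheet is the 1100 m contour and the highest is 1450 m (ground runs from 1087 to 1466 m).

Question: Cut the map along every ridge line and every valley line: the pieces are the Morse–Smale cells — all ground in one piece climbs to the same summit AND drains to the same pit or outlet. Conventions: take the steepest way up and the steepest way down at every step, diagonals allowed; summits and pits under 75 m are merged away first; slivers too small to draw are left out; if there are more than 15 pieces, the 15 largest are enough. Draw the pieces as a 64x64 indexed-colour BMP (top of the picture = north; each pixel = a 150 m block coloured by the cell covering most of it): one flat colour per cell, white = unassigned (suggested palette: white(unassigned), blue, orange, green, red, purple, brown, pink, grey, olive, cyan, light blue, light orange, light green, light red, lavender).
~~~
<image width="64" height="64" href="data:image/bmp;base64,Qk12CAAAAAAAAHYAAAAoAAAAQAAAAEAAAAABAAQAAAAAAAAIAAATCwAAEwsAABAAAAAAAAAA////ALR3HwAOf/8ALKAsACgn1gC9Z5QAS1aMAMJ34wB/f38AIr28AM++FwDox64AeLv/AIrfmACWmP8A1bDFACIiIiIiIiIiIiIiIiIiIiIiIiIiIiIiIiIiMzMzMzMzIiIiIiIiIiIiIiIiIiIiIiIiIiIiIiIiIiIzMzMzMzMiIiIiIiIiIiIiIiIiIiIiIiIiIiIiIiIiIzMzMzMzMyIiIiIiIiIiIiIiIiIiIiIiIiIiIiIiIiIzMzMzMzMzIiIiIiIiIiIiIiIiIiIiIiIiIiIiIiIiIzMzMzMzMzMiIiIiIiIiIiIiIiIiIiIiIiIiIiIiIiIzMzMzMzMzMyIiIiIiIiIiIiIiIiIiIiIiIiIiIiIiIzMzMzMzMzMzIiIiIiIiIiIiIiIiIiIiIiIiIiIiIiIzMzMzMzMzMzMiIiIiIiIiIiIiIiIiIiIiIiIiIiIiIzMzMzMzMzMzMyIiIiIiIiIiIiIiIiIiIiIiIiIiIiIzMzMzMzMzMzMzIiIiIiIiIiIiIiIiIiIiIiIiIiIiIRMzMzMzMzMzMzMiIiIiIiIiIiIiIiIiIiIiIiIiIiERERMzMzMzMzMzMyIiIiIiIiIiIiIiIiIiIiIiIhERERERETMzMzMzMzMzIiIiIiIiIiIiIiIiIiIiIiIREREREREREzMzMzMzMzMiIiIiIiIiIiIiIiIiIiIiIiERERERERERMzMzMzMzMyIiIiIiIiIiIiIiIiIiIiIiIhERERERERERMzMzMzMzIiIiIiIiIiIiIiIiIiIiIiIiERERERERERERMzMzMzMiIiIiIiIiIiIiIiIiIiIiIiIRERERERERERERMzMzMyIiIiIiIiIiIiIiIiIiIiIiIhERERERERERERERMzMzIiIiIiIiIiIiIiIiIiIiIiIhERERERERERERERERMzMiIiIiIiIiIiIiIiIiIiIiIhERERERERERERERERERMyIiIiIiIiIiIiIiIiIiIiIhERERERERERERERERERERIiIiIiIiIiIiIiIiIiIiIhEREREREREREREREREREREiIiIiIiIiIiIiIiIiIiIhERERERERERERERERERERESIiIiIiIiIiIiIiIiIiIhERERERERERERERERERERERIiIiIiIiIiIiIiIiIiIhEREREREREREREREREREREREiIiIiIiIiIiIiIiIiIhERERERERERERERERERERERESIiIiIiIiIiIiIiIiIhERERERERERERERERERERERERIiIiIiIiIiIiIiIiIhEREREREREREREREREREREREREiIiIiIiIiIiIiIiIhERERERERERERERERERERERERESIiIiIiIiIiIiIiIiERERERERERERERERERERERERERIiIiIiIiIiIiIiIiEREREREREREREREREREREREREREiIiIiIiIiIiIiIiERERERERERERERERERERERERERESIiIiIiIiIiIiIiERERERERERERERERERERERERERERIiIiIiIiIiIiIiEREREREREREREREREREREREREREREiIiIiIiIiIiIiERERERERERERERERERERERERERERESIiIiIiIiIiIiERERERERERERERERERERERERERERERIiIiIiIiIiIiEREREREREREREREREREREREREREREREiIiIiIiIiIiERERERERERERERERERERERERERERERESIiIiIiIiIiERERERERERERERERERERERERERERERERIiIiIiIiIiEREREREREREREREREREREREREREREREREiIiIiIiIiERERERERERERERERERERERERERERERERESIiIiIiIiIRERERERERERERERERERERERERERERERERIiIiIiIiIREREREREREREREREREREREREREREREREREiIiIiIiIRERERERERERERERERERERERERERERERERESIiIiIiIRERERERERERERERERERERERERERERERERERIiIiIiIREREREREREREREREREREREREREREREREREREiIiIiIRERERERERERERERERERERERERERERERERERESIiIiIhERERERERERERERERERERERERERERERERERERIiIiIhEREREREREREREREREREREREREREREREREREREiIiIhERERERERERERERERERERERERERERERERERERESIiIiERERERERERERERERERERERERERERERERERERERIiIiEREREREREREREREREREREREREREREREREREREREiIiIRERERERERERERERERERERERERERERERERERERESIiIRERERERERERERERERERERERERERERERERERERERIiIhEREREREREREREREREREREREREREREREREREREREiIhERERERERERERERERERERERERERERERERERERERESIiERERERERERERERERERERERERERERERERERERERERIiEREREREREREREREREREREREREREREREREREREREREiIRERERERERERERERERERERERERERERERERERERERESIRERERERERERERERERERERERERERERERERERERERERIREREREREREREREREREREREREREREREREREREREREREhERERERERERERERERERERERERERERERERERERERERERERERERERERERERERERERERERERERERERERERERERER"/>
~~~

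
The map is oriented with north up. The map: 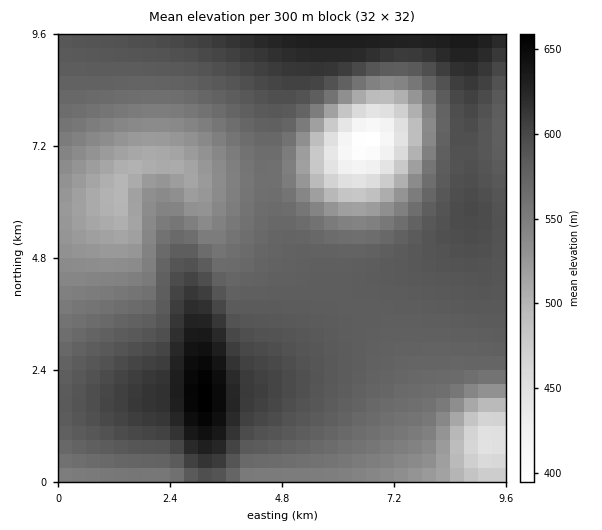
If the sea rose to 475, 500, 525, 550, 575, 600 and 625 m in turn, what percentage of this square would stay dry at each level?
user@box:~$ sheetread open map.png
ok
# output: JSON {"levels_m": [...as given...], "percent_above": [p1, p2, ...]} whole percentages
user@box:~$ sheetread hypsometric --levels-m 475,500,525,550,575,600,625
{"levels_m": [475, 500, 525, 550, 575, 600, 625], "percent_above": [96, 94, 86, 75, 53, 16, 5]}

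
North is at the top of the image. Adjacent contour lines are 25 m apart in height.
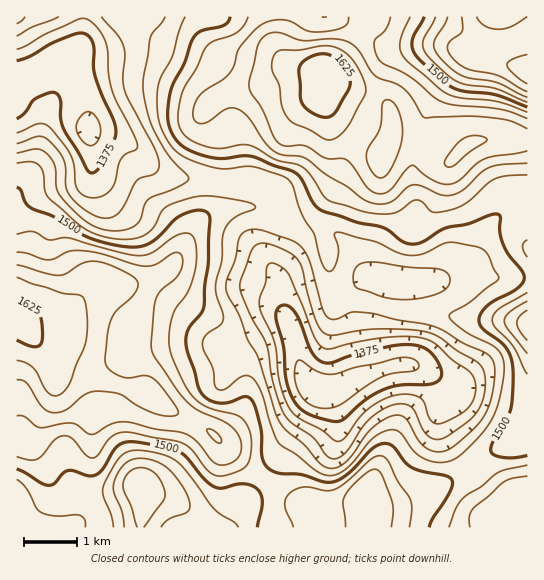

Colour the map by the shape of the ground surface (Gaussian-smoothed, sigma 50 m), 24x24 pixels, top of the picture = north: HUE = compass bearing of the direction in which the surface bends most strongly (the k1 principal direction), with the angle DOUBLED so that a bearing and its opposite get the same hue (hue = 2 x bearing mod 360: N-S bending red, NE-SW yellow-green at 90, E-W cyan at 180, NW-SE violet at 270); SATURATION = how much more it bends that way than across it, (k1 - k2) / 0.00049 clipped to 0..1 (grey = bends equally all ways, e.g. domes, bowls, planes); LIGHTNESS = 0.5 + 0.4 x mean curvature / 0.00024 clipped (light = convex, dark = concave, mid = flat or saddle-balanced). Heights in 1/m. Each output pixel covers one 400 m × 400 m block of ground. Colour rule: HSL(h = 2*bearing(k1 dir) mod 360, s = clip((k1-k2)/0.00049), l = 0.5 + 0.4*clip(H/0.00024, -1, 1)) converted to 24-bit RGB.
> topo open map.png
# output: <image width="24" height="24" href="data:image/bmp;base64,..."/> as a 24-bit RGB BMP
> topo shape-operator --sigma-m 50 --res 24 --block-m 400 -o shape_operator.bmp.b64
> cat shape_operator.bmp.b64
<image width="24" height="24" href="data:image/bmp;base64,Qk32BgAAAAAAADYAAAAoAAAAGAAAABgAAAABABgAAAAAAMAGAAATCwAAEwsAAAAAAAAAAAAAzDqcpFdoSIdLT8FC2Oi2Bw9pM52PvYRfpxtXrIdeOJqcg6VirmZqoohiRlx/VJ514N6Nq4iCfF+bqVppVZxIWlQ1MXBvqIZ9jTkeqMh/d5CvkeBYaswiKBE/bTszbDgmjz8zxuM7N1k+PplgdLbN1+DycYj/xo796+THdL67fTa50pPFw2O7rVJuHW9BQm8yOtlDZsxnfD519MBcp7MmFRYeODoca1NBpUhU7eCYI8pxHe/CQa6BVu9FBTpNZAjF/87Mv16eOHCvg5La7mX64YfNzjOOSGkmodTSVaRYQyVl8uyu2yiKWxVoQG89K2xMT7SA4vHa0uvlHHiDTLeJrMZyEyExByQs/+Sk8piZPr2GJD9pnDOn7YjT6oDv37Tvolxi0TMrIU9Y6+KjsSOUaTLAnq3TVqvgn//80fr01ZG/WXfBJOXRcnDAhybSBRpNnttj9LmexMpvDRcyRWGCp0+13Yiis4i4azWB35OISs+4RauXt2vVdX7Vnb/SyP/6af/umyGw9UZpzeCTKJR0K0xRbSdoLEKGZrSA2sSx8aCtJRlQGkcrOipI4n5dv5RYLihk4Oa/jJG6PWyqaqKzdI65uOnFds1RTC0YESIY3NFg9PG0S0BnJwwdLigFE1cIJoMZf7o20U1X8xfJgDdqESAiubhO44hoNXCFk9x8s5aARoyEW4p3UJ1ZuNVpi0lTgF+eOkOPaMU++deDXSNtNQA83dGCO380I1sLKk4CKycITh8RoDwcJV4zJFgu52Yqg8irYsqeunOWbaamVmyBlKFuoq9JiYlXW0o9Zk1ASL9D3uWySweRRwBp89SkiWVphnhcbF0uLTAXLzofuK9YnJtbHi41lsQ0oM3MlGSWaJRcsY16UlZykJtprJ56hlFqj1N7ZMWyhN+uuqhRLwAzRhJq9e/WnYnTnHXbrX/vl5H3gL3/nNj4dGj9trn/zeP+c3+ho4XAjHC9tVt0hV5reqNjk4BchlhlfsKUV9OioEtOdiE8MwlYKWer4/a/Wm2nfI27cLvgfpjmdnDXY1mxNZenOOC+Z5TIcYm5d2atrD2qzY29qbffpqPox1rhvryEfblmfXk6QFYxZVCaOB+NOz2d+feePJp4cIpbh3EuODUQWmgebnVCfZRTQ2IcKCwHo3NSXTZpcKS3yO/wscTvhC/j3jrz9NfcoYmvom60VmCnPSJERSQwM3pi7vnSg0iUbD4+jSo1r7VBLp5LSXpVX3pLiTppbk+vtXxiQH6Ac/iRLtaFYxstWhkvfjpc7rWf4X6JeldhgS1RbhttXLzCPd/Hst5hihlGfU1RWmuy487lXWO7P3FkT494PZG0k9/SarBOg8WcYuNrMxAkShokbD0yPYxErMl75Z2x3F/ehDzVc6zkaI7ZsTSFnTscjmtLnoNSG8QcOKFv3mOTXaelTqSLPJt9a5NLkr9VUukNUlseSRtUcEZ3fKh1WcOZbpxLuZ1X0DyBnVLNu2C8Zhtlnjt60aqrZVa/1oqvrOOeFSg7lVspvdZMO5RdSXJlYHxQ4LrSzaWWPo+eCxZIkVR/csdxejZMik8PUDoCbWAASlANMRMCLikFO3gkptdTPTt+zNCg5tq9GACtqKve7t3bS32LREYwbG0w14aj38a7kHvIDQBSsnSPqUo3SAYj5EUbwaZplNGfTz2tcBbU2O3tFq3SrdSUHZGtlMzO6sK1C0mLeZWx15q49HXshWLbhbPaoY5Q9c16XBYVGg8ke2E1hBc5ZT6t0tXdvd3Mg7PIajTVMTbP4NPFZ0KwtcyFOKyIKnNx79CjKDadRpmYhaewraHWqajry9X2VYok6Hgjuz59IhZkfkxuWKKuWLPFnr+v3cO9p2ahVzhsVKmYs3GGu3u3uNWsbpx4G0JfzeuoUj6xS+LfbsDkmajbsdbpvez4VZqysniEsFmDOBh3dY6ydbC6WK+zfLKwxLKdtG6+g0/PepKrWoKFsZiCybeQmr68Aq/+ndLIiJfBZdGvJKudWZuYv9pmVTwNO1cWQIM1rWWKKiSWebCKbZqKXqN1Tn13xZJljnhiTk53uH6VcZi9l6/d3+zqtNbWOFiMY4dBesBkd61qSCQiLSIGRzAAMxcAW7xcGl0hNmglLiI7rrtCV5ZXbJ90R195jsCQlpfSXUPYo7/IjuPAFOTy6cPY31OIkBhOoLgqepkOMiwHKAsMLH++pofx0Xfw/4rqy2qmNop7GydOjOBqPcybU2yeWKOiUNZheTJNdWophNFtypFiTGkcLi8KxBIAr1c/xrKOt2JrWXmeJ87YK9/BNGCHq1nK"/>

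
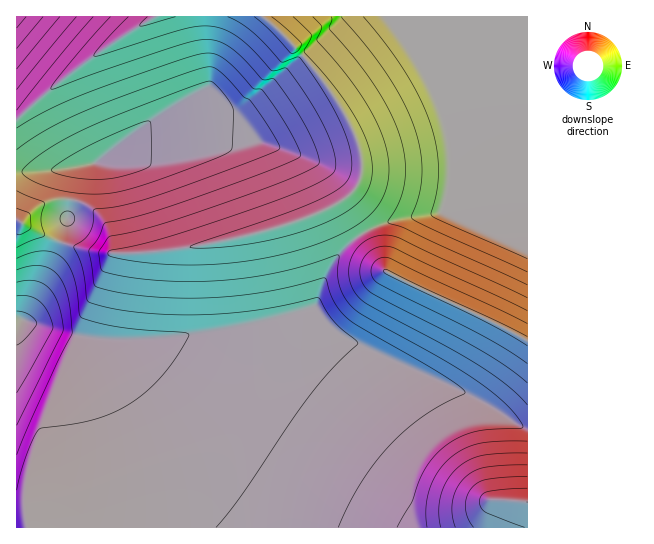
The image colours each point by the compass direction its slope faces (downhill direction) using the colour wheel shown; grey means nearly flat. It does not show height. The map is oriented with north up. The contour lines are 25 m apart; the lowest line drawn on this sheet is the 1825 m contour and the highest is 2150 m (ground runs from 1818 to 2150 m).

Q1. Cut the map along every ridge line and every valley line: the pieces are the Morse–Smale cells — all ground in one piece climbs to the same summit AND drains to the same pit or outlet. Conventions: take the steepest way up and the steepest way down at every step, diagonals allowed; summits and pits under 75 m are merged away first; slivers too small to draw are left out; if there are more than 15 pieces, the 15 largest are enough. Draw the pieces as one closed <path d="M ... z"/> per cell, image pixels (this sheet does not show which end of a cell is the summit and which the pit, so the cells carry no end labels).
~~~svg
<path d="M263 16l-108 0-64 41-41 32-34 30 1 53 20 0 40-5-4 8-8 51-18 47-23 48 57 16 21 3 48 0 73-9 83-20 33 25 50 24 60 25 37 19 29 20 12 4 1-87-144-71-44-68 15-12 6-13 0-22-8-25-12-23-29-41-19-21z"/><path d="M77 167l-24 4-37 2 1 355 511-1-1-99-12-4-29-20-37-19-60-25-50-24-33-25-83 20-73 9-48 0-21-3-56-16-1-3 23-45 18-47 8-51z"/><path d="M527 16l-263 1 48 49 29 41 12 23 8 25 0 22-6 13-15 12 44 68 34 18 55 24 53 28 2-1z"/><path d="M154 16l-137 0-1 102 2 1 24-23 49-39z"/>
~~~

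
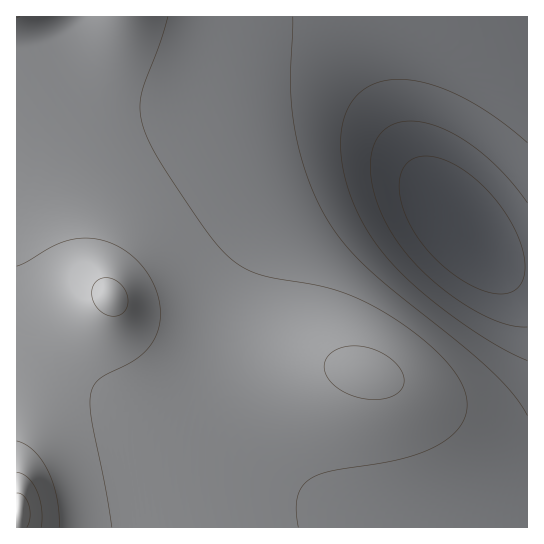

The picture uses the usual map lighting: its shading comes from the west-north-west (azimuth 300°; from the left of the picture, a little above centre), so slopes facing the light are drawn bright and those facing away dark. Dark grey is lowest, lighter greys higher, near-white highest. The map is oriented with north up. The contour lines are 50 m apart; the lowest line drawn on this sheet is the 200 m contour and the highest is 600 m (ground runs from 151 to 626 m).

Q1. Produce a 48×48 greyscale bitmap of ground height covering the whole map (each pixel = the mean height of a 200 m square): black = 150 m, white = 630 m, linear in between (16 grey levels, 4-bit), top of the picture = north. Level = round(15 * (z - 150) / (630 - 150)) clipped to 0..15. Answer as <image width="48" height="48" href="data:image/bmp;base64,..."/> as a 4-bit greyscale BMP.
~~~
<image width="48" height="48" href="data:image/bmp;base64,Qk32BAAAAAAAAHYAAAAoAAAAMAAAADAAAAABAAQAAAAAAIAEAAATCwAAEwsAABAAAAAAAAAAAAAAABEREQAiIiIAMzMzAERERABVVVUAZmZmAHd3dwCIiIgAmZmZAKqqqgC7u7sAzMzMAN3d3QDu7u4A////AP7LuqqZmZmZmIiIiIiIiId3d3d3d3d2Zv7LuqqZmZmZmIiIiIiIiId3d3d3d3d2Zu7LuqqZmZmZmIiIiIiIiIh3d3d3d3d3Zu3LqqqZmZmZmIiIiIiIiIiHd3d3d3d3ZtzLqqqZmZmZmIiIiIiIiIiIh3d3d3d3Zsy7qqmZmZmZiIiIiIiIiIiIiIh3d3d3dsu6qqmZmZmZiIiIiIiIiIiIiIiId3d3dru6qqmZmZmZiIiIiIiIiIiIiIiIh3d3druqqqmZmZmZiIiIiIiIiIiIiIiIiHd3dqqqqpmZmZmZmIiIiIiIiZmZmZiIiId3dqqqqpmZmZmZmIiIiIiZmZmZmZmYiId3dqqqqpmZmZmZmIiIiJmZmZmZmZmZiId3ZqqqqpmZmZmZmYiImZmZmZmZmZmZiId3ZqqqqZmZmZmZmZiJmZmZmZqqqZmZiId2ZqqqqpmZmZmZmZmZmZmZmaqqqZmYiHdmZaqqqqqpmZmZmZmZmZmZmaqqqZmYh3ZlVaqqqqqqqZmZmZmZmZmZmZmZmZmId2ZVVKqqqqqqqpmZmZmJmZmZmZmZmZiHdmVURKqqqqqqqqmZmZiIiZmZmZmZmIh3ZVREM6qqqqq7uqmZmYiIiImZmZmYiHdmVUQzM6qqqqu7uqmZmIiIiIiIiIiIh3ZlRDMyIqqqqru7uqmZmIiIiIiIiIiHd2ZUQyIiIpqqqru7uqmZiIiIiIiIiIh3dlVDMiEREpmqqqu7qpmZiIiIiIiIh3d2ZVQzIhEREpmaqqqqqpmYiIiIiIiHd3dmVUMyEREREZmZqqqqmZmIiIiIiHd3d3ZlVDMhEQABEpmZmqqZmZmIiIiIh3d3d2ZlRDIRAAABEpmZmZmZmZiIiIiId3d3dmZUQyIRAAABEpmZmZmZmYiIiIiHd3d3dmVUMyEQAAARIpmZmZmZmIiIiIh3d3d3ZmVEMiEQAAARI5mZmZmZiIiIiId3d3d2ZlVDMhEAAAESI5mZmZmIiIiIiId3d3d2ZlVDIhEQAREiM5mZmZiIiIiIiHd3d3d2ZVRDIhERERIjNJmZmYiIiIiIiHd3d3dmZVRDIhERESIzRJmZiIiIiIiIh3d3d3dmZVRDIiERIiM0RJmYiIiIiIiId3d3d3ZmZVRDMiIiIjNERJmIiIiIiIiId3d3d3ZmZVRDMyIjMzREVZmIiIiIiIiHd3d3d3ZmZVRDMzMzNERFVZiIiIiIiIiHd3d3d3ZmZVREQzM0RERVVYiIiIiIiIiHd3d3d3ZmZVVERERERFVVVYiIiIiIiIiHd3d3d2ZmZVVUREREVVVVVYiIiIiIiIh3d3d3d2ZmZVVVVVVVVVVVVYiIiIiIiIh3d3d3d2ZmZlVVVVVVVVVVVYiIiIiIiIiHd3d3d2ZmZlVVVVVVVVVVVYiIiIiIiIiHd3d3d2ZmZmVVVVVVVVVVVYiIiIiIiIiHd3d3d2ZmZmZlVVVVVVVVVZiIiIiJmIiHd3d3dmZmZmZmZVVVVVVVVZmYiIiZmYiHd3d3dmZmZmZmZlVVVVVVVQ=="/>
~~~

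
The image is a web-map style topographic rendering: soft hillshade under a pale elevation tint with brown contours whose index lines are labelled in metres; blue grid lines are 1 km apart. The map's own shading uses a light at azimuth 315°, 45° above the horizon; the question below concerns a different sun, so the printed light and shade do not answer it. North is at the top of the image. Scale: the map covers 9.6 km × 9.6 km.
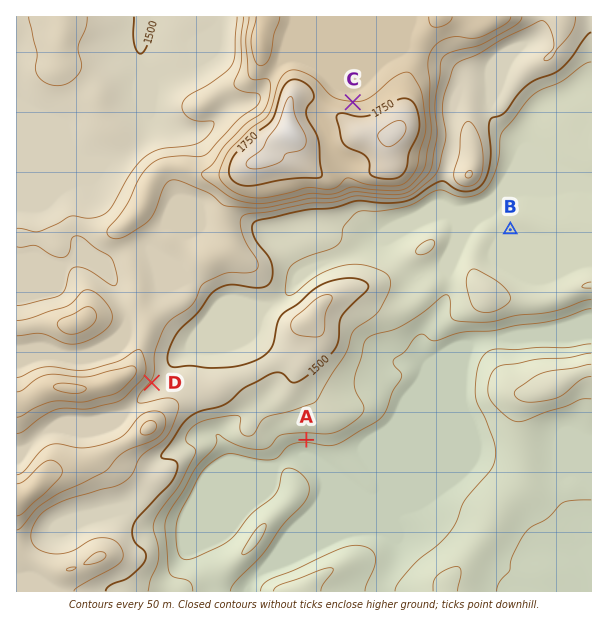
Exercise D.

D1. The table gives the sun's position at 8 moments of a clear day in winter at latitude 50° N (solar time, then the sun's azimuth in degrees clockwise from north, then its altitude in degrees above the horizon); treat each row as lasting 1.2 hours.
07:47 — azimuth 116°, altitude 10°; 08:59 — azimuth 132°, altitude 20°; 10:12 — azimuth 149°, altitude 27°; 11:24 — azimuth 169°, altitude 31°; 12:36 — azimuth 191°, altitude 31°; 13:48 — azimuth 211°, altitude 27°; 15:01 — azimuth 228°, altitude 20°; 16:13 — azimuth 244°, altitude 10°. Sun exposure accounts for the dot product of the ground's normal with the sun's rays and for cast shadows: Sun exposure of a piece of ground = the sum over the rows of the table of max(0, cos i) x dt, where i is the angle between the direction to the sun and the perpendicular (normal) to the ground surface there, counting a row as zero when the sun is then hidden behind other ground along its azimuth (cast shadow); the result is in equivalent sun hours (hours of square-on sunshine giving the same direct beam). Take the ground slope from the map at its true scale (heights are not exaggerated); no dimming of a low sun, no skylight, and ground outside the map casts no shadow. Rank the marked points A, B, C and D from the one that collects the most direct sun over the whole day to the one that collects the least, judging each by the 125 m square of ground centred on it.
A > D > B > C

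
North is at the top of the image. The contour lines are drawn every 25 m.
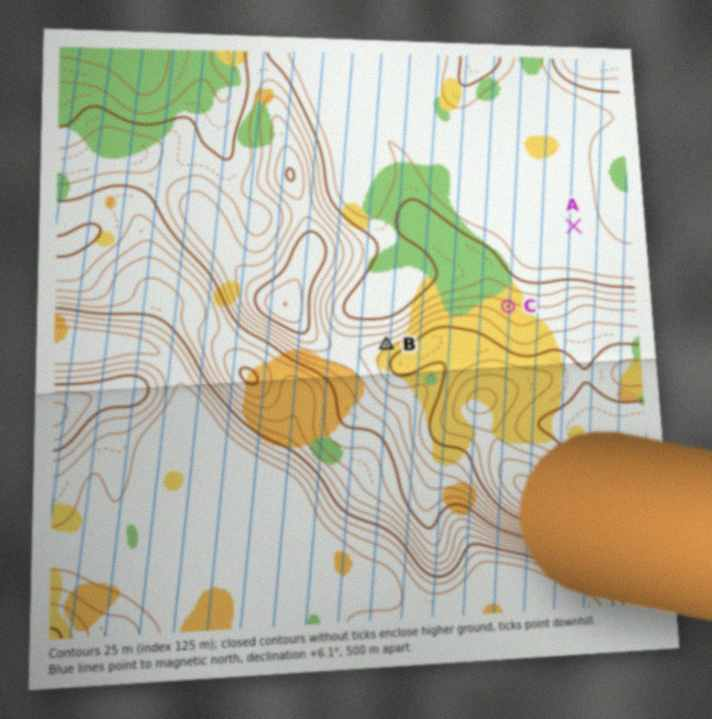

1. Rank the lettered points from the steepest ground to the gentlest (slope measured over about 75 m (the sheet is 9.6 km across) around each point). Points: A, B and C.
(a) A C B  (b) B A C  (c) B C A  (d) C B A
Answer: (c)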